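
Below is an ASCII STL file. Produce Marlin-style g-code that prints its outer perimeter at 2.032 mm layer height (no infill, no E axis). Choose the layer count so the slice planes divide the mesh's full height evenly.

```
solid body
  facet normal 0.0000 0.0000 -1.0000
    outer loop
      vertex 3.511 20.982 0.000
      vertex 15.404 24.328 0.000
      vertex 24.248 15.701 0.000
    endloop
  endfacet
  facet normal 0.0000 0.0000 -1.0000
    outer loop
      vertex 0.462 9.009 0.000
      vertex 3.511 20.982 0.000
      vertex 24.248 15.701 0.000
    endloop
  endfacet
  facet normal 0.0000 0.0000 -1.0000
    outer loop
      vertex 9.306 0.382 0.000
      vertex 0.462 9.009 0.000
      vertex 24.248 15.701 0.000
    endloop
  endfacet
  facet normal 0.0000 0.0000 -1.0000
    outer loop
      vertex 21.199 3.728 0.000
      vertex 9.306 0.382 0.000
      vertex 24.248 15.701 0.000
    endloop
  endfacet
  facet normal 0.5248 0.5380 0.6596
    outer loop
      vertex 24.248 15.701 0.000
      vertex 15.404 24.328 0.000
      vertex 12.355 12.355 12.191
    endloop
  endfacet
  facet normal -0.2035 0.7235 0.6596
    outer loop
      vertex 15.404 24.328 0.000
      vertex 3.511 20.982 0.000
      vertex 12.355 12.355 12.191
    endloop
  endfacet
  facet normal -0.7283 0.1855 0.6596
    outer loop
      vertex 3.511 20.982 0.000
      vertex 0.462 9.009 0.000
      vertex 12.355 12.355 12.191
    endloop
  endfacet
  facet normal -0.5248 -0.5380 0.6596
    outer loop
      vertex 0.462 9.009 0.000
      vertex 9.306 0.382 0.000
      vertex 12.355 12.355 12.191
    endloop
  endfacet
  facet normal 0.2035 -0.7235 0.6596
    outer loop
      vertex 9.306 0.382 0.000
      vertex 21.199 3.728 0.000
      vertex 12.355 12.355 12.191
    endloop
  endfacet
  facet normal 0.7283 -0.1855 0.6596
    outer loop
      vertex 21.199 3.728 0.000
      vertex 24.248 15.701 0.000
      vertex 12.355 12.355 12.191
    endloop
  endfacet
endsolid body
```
; perimeter-only toolpath
G21 ; units = mm
G90 ; absolute positioning
G28 ; home
; layer 1
G0 Z2.032
G0 X22.266 Y15.143
G1 X14.896 Y22.332
G1 X4.985 Y19.544
G1 X2.444 Y9.567
G1 X9.814 Y2.378
G1 X19.725 Y5.166
G1 X22.266 Y15.143
; layer 2
G0 Z4.064
G0 X20.284 Y14.586
G1 X14.388 Y20.337
G1 X6.459 Y18.106
G1 X4.426 Y10.124
G1 X10.322 Y4.373
G1 X18.251 Y6.604
G1 X20.284 Y14.586
; layer 3
G0 Z6.096
G0 X18.301 Y14.028
G1 X13.880 Y18.341
G1 X7.933 Y16.669
G1 X6.409 Y10.682
G1 X10.831 Y6.369
G1 X16.777 Y8.042
G1 X18.301 Y14.028
; layer 4
G0 Z8.127
G0 X16.319 Y13.470
G1 X13.371 Y16.346
G1 X9.407 Y15.231
G1 X8.391 Y11.240
G1 X11.339 Y8.364
G1 X15.303 Y9.479
G1 X16.319 Y13.470
; layer 5
G0 Z10.159
G0 X14.337 Y12.913
G1 X12.863 Y14.351
G1 X10.881 Y13.793
G1 X10.373 Y11.797
G1 X11.847 Y10.360
G1 X13.829 Y10.917
G1 X14.337 Y12.913
M2 ; end

The solid is a regular 6-sided pyramid, base circumscribed radius ≈ 12.4 mm, apex at z ≈ 12.2 mm. Slicing at Δz = 2.032 mm — 6 equal slices spanning the solid's height, so layer i sits at z = i·h/6 — gives 5 non-empty perimeters. Each is a 6-segment closed polygon; G0 lifts to the layer z and rapids to the start vertex, then G1 traces the edges. The cross-section shrinks linearly with z (the slice at the apex is degenerate and omitted).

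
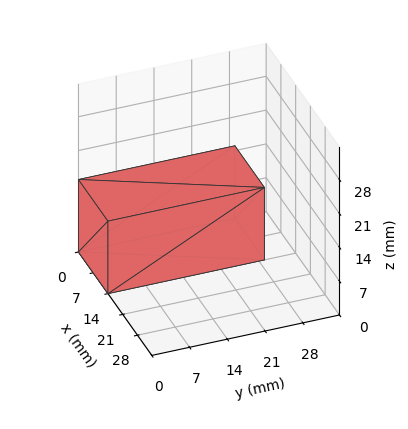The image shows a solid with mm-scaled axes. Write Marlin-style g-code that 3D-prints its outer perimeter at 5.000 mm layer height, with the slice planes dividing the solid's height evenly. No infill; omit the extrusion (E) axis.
Reading the render: the shape is a rectangular box, roughly 14 × 29 mm footprint and 15 mm tall (dimensions read to the nearest mm from the axis ticks). For the g-code, the solid's height is divided into equal slices at the stated Δz and each level perimeter traced with G1 moves after a G0 lift.

; perimeter-only toolpath
G21 ; units = mm
G90 ; absolute positioning
G28 ; home
; layer 1
G0 Z5.000
G0 X0.000 Y0.000
G1 X14.000 Y0.000
G1 X14.000 Y29.000
G1 X0.000 Y29.000
G1 X0.000 Y0.000
; layer 2
G0 Z10.000
G0 X0.000 Y0.000
G1 X14.000 Y0.000
G1 X14.000 Y29.000
G1 X0.000 Y29.000
G1 X0.000 Y0.000
; layer 3
G0 Z15.000
G0 X0.000 Y0.000
G1 X14.000 Y0.000
G1 X14.000 Y29.000
G1 X0.000 Y29.000
G1 X0.000 Y0.000
M2 ; end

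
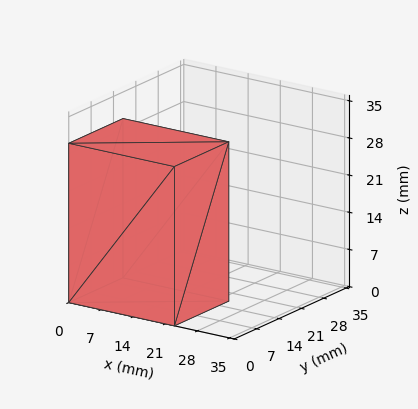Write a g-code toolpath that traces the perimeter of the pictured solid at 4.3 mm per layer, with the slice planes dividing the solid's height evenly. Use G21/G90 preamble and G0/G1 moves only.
Reading the render: the shape is a rectangular box, roughly 23 × 17 mm footprint and 30 mm tall (dimensions read to the nearest mm from the axis ticks). For the g-code, the solid's height is divided into equal slices at the stated Δz and each level perimeter traced with G1 moves after a G0 lift.

; perimeter-only toolpath
G21 ; units = mm
G90 ; absolute positioning
G28 ; home
; layer 1
G0 Z4.3
G0 X0.0 Y0.0
G1 X23.0 Y0.0
G1 X23.0 Y17.0
G1 X0.0 Y17.0
G1 X0.0 Y0.0
; layer 2
G0 Z8.6
G0 X0.0 Y0.0
G1 X23.0 Y0.0
G1 X23.0 Y17.0
G1 X0.0 Y17.0
G1 X0.0 Y0.0
; layer 3
G0 Z12.9
G0 X0.0 Y0.0
G1 X23.0 Y0.0
G1 X23.0 Y17.0
G1 X0.0 Y17.0
G1 X0.0 Y0.0
; layer 4
G0 Z17.1
G0 X0.0 Y0.0
G1 X23.0 Y0.0
G1 X23.0 Y17.0
G1 X0.0 Y17.0
G1 X0.0 Y0.0
; layer 5
G0 Z21.4
G0 X0.0 Y0.0
G1 X23.0 Y0.0
G1 X23.0 Y17.0
G1 X0.0 Y17.0
G1 X0.0 Y0.0
; layer 6
G0 Z25.7
G0 X0.0 Y0.0
G1 X23.0 Y0.0
G1 X23.0 Y17.0
G1 X0.0 Y17.0
G1 X0.0 Y0.0
; layer 7
G0 Z30.0
G0 X0.0 Y0.0
G1 X23.0 Y0.0
G1 X23.0 Y17.0
G1 X0.0 Y17.0
G1 X0.0 Y0.0
M2 ; end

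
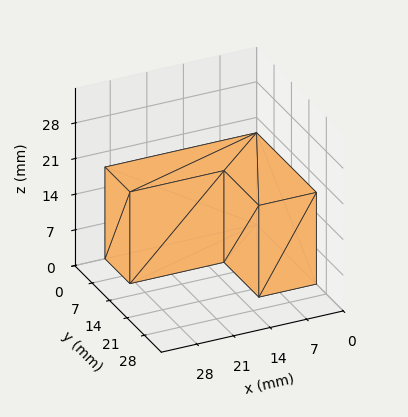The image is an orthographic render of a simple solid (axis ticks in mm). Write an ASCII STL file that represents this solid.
Reading the render: the shape is an L-shaped prism: outer 29 × 24 mm, arm thicknesses ≈ 10 mm (horizontal) and 11 mm (vertical), extruded 18 mm in z (dimensions read to the nearest mm from the axis ticks). For the STL, each face is triangulated and given an outward normal.

solid part
  facet normal 0.0000 0.0000 -1.0000
    outer loop
      vertex 29.000 10.000 0.000
      vertex 29.000 0.000 0.000
      vertex 0.000 0.000 0.000
    endloop
  endfacet
  facet normal 0.0000 0.0000 -1.0000
    outer loop
      vertex 11.000 10.000 0.000
      vertex 29.000 10.000 0.000
      vertex 0.000 0.000 0.000
    endloop
  endfacet
  facet normal 0.0000 0.0000 -1.0000
    outer loop
      vertex 11.000 24.000 0.000
      vertex 11.000 10.000 0.000
      vertex 0.000 0.000 0.000
    endloop
  endfacet
  facet normal 0.0000 0.0000 -1.0000
    outer loop
      vertex 0.000 24.000 0.000
      vertex 11.000 24.000 0.000
      vertex 0.000 0.000 0.000
    endloop
  endfacet
  facet normal 0.0000 0.0000 1.0000
    outer loop
      vertex 0.000 0.000 18.000
      vertex 29.000 0.000 18.000
      vertex 29.000 10.000 18.000
    endloop
  endfacet
  facet normal 0.0000 0.0000 1.0000
    outer loop
      vertex 0.000 0.000 18.000
      vertex 29.000 10.000 18.000
      vertex 11.000 10.000 18.000
    endloop
  endfacet
  facet normal 0.0000 0.0000 1.0000
    outer loop
      vertex 0.000 0.000 18.000
      vertex 11.000 10.000 18.000
      vertex 11.000 24.000 18.000
    endloop
  endfacet
  facet normal 0.0000 0.0000 1.0000
    outer loop
      vertex 0.000 0.000 18.000
      vertex 11.000 24.000 18.000
      vertex 0.000 24.000 18.000
    endloop
  endfacet
  facet normal 0.0000 -1.0000 0.0000
    outer loop
      vertex 0.000 0.000 0.000
      vertex 29.000 0.000 0.000
      vertex 29.000 0.000 18.000
    endloop
  endfacet
  facet normal 0.0000 -1.0000 0.0000
    outer loop
      vertex 0.000 0.000 0.000
      vertex 29.000 0.000 18.000
      vertex 0.000 0.000 18.000
    endloop
  endfacet
  facet normal 1.0000 0.0000 0.0000
    outer loop
      vertex 29.000 0.000 0.000
      vertex 29.000 10.000 0.000
      vertex 29.000 10.000 18.000
    endloop
  endfacet
  facet normal 1.0000 0.0000 0.0000
    outer loop
      vertex 29.000 0.000 0.000
      vertex 29.000 10.000 18.000
      vertex 29.000 0.000 18.000
    endloop
  endfacet
  facet normal 0.0000 1.0000 0.0000
    outer loop
      vertex 29.000 10.000 0.000
      vertex 11.000 10.000 0.000
      vertex 11.000 10.000 18.000
    endloop
  endfacet
  facet normal 0.0000 1.0000 0.0000
    outer loop
      vertex 29.000 10.000 0.000
      vertex 11.000 10.000 18.000
      vertex 29.000 10.000 18.000
    endloop
  endfacet
  facet normal 1.0000 0.0000 0.0000
    outer loop
      vertex 11.000 10.000 0.000
      vertex 11.000 24.000 0.000
      vertex 11.000 24.000 18.000
    endloop
  endfacet
  facet normal 1.0000 0.0000 0.0000
    outer loop
      vertex 11.000 10.000 0.000
      vertex 11.000 24.000 18.000
      vertex 11.000 10.000 18.000
    endloop
  endfacet
  facet normal 0.0000 1.0000 0.0000
    outer loop
      vertex 11.000 24.000 0.000
      vertex 0.000 24.000 0.000
      vertex 0.000 24.000 18.000
    endloop
  endfacet
  facet normal 0.0000 1.0000 0.0000
    outer loop
      vertex 11.000 24.000 0.000
      vertex 0.000 24.000 18.000
      vertex 11.000 24.000 18.000
    endloop
  endfacet
  facet normal -1.0000 0.0000 0.0000
    outer loop
      vertex 0.000 24.000 0.000
      vertex 0.000 0.000 0.000
      vertex 0.000 0.000 18.000
    endloop
  endfacet
  facet normal -1.0000 0.0000 0.0000
    outer loop
      vertex 0.000 24.000 0.000
      vertex 0.000 0.000 18.000
      vertex 0.000 24.000 18.000
    endloop
  endfacet
endsolid part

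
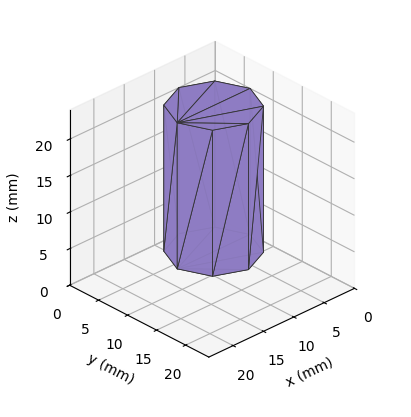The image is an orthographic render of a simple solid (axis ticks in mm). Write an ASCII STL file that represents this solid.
Reading the render: the shape is a regular 8-sided prism (a cylinder approximated with 8 flat sides), circumscribed radius ≈ 6 mm, height ≈ 20 mm (dimensions read to the nearest mm from the axis ticks). For the STL, each face is triangulated and given an outward normal.

solid part
  facet normal 0.0000 0.0000 -1.0000
    outer loop
      vertex 6.0 12.0 0.0
      vertex 10.2 10.2 0.0
      vertex 12.0 6.0 0.0
    endloop
  endfacet
  facet normal 0.0000 0.0000 -1.0000
    outer loop
      vertex 1.8 10.2 0.0
      vertex 6.0 12.0 0.0
      vertex 12.0 6.0 0.0
    endloop
  endfacet
  facet normal 0.0000 0.0000 -1.0000
    outer loop
      vertex 0.0 6.0 0.0
      vertex 1.8 10.2 0.0
      vertex 12.0 6.0 0.0
    endloop
  endfacet
  facet normal 0.0000 0.0000 -1.0000
    outer loop
      vertex 1.8 1.8 0.0
      vertex 0.0 6.0 0.0
      vertex 12.0 6.0 0.0
    endloop
  endfacet
  facet normal 0.0000 0.0000 -1.0000
    outer loop
      vertex 6.0 0.0 0.0
      vertex 1.8 1.8 0.0
      vertex 12.0 6.0 0.0
    endloop
  endfacet
  facet normal 0.0000 0.0000 -1.0000
    outer loop
      vertex 10.2 1.8 0.0
      vertex 6.0 0.0 0.0
      vertex 12.0 6.0 0.0
    endloop
  endfacet
  facet normal 0.0000 0.0000 1.0000
    outer loop
      vertex 12.0 6.0 20.0
      vertex 10.2 10.2 20.0
      vertex 6.0 12.0 20.0
    endloop
  endfacet
  facet normal 0.0000 0.0000 1.0000
    outer loop
      vertex 12.0 6.0 20.0
      vertex 6.0 12.0 20.0
      vertex 1.8 10.2 20.0
    endloop
  endfacet
  facet normal 0.0000 0.0000 1.0000
    outer loop
      vertex 12.0 6.0 20.0
      vertex 1.8 10.2 20.0
      vertex 0.0 6.0 20.0
    endloop
  endfacet
  facet normal 0.0000 0.0000 1.0000
    outer loop
      vertex 12.0 6.0 20.0
      vertex 0.0 6.0 20.0
      vertex 1.8 1.8 20.0
    endloop
  endfacet
  facet normal 0.0000 0.0000 1.0000
    outer loop
      vertex 12.0 6.0 20.0
      vertex 1.8 1.8 20.0
      vertex 6.0 0.0 20.0
    endloop
  endfacet
  facet normal 0.0000 0.0000 1.0000
    outer loop
      vertex 12.0 6.0 20.0
      vertex 6.0 0.0 20.0
      vertex 10.2 1.8 20.0
    endloop
  endfacet
  facet normal 0.9191 0.3939 0.0000
    outer loop
      vertex 12.0 6.0 0.0
      vertex 10.2 10.2 0.0
      vertex 10.2 10.2 20.0
    endloop
  endfacet
  facet normal 0.9191 0.3939 0.0000
    outer loop
      vertex 12.0 6.0 0.0
      vertex 10.2 10.2 20.0
      vertex 12.0 6.0 20.0
    endloop
  endfacet
  facet normal 0.3939 0.9191 0.0000
    outer loop
      vertex 10.2 10.2 0.0
      vertex 6.0 12.0 0.0
      vertex 6.0 12.0 20.0
    endloop
  endfacet
  facet normal 0.3939 0.9191 0.0000
    outer loop
      vertex 10.2 10.2 0.0
      vertex 6.0 12.0 20.0
      vertex 10.2 10.2 20.0
    endloop
  endfacet
  facet normal -0.3939 0.9191 0.0000
    outer loop
      vertex 6.0 12.0 0.0
      vertex 1.8 10.2 0.0
      vertex 1.8 10.2 20.0
    endloop
  endfacet
  facet normal -0.3939 0.9191 0.0000
    outer loop
      vertex 6.0 12.0 0.0
      vertex 1.8 10.2 20.0
      vertex 6.0 12.0 20.0
    endloop
  endfacet
  facet normal -0.9191 0.3939 0.0000
    outer loop
      vertex 1.8 10.2 0.0
      vertex 0.0 6.0 0.0
      vertex 0.0 6.0 20.0
    endloop
  endfacet
  facet normal -0.9191 0.3939 0.0000
    outer loop
      vertex 1.8 10.2 0.0
      vertex 0.0 6.0 20.0
      vertex 1.8 10.2 20.0
    endloop
  endfacet
  facet normal -0.9191 -0.3939 0.0000
    outer loop
      vertex 0.0 6.0 0.0
      vertex 1.8 1.8 0.0
      vertex 1.8 1.8 20.0
    endloop
  endfacet
  facet normal -0.9191 -0.3939 0.0000
    outer loop
      vertex 0.0 6.0 0.0
      vertex 1.8 1.8 20.0
      vertex 0.0 6.0 20.0
    endloop
  endfacet
  facet normal -0.3939 -0.9191 0.0000
    outer loop
      vertex 1.8 1.8 0.0
      vertex 6.0 0.0 0.0
      vertex 6.0 0.0 20.0
    endloop
  endfacet
  facet normal -0.3939 -0.9191 0.0000
    outer loop
      vertex 1.8 1.8 0.0
      vertex 6.0 0.0 20.0
      vertex 1.8 1.8 20.0
    endloop
  endfacet
  facet normal 0.3939 -0.9191 0.0000
    outer loop
      vertex 6.0 0.0 0.0
      vertex 10.2 1.8 0.0
      vertex 10.2 1.8 20.0
    endloop
  endfacet
  facet normal 0.3939 -0.9191 0.0000
    outer loop
      vertex 6.0 0.0 0.0
      vertex 10.2 1.8 20.0
      vertex 6.0 0.0 20.0
    endloop
  endfacet
  facet normal 0.9191 -0.3939 0.0000
    outer loop
      vertex 10.2 1.8 0.0
      vertex 12.0 6.0 0.0
      vertex 12.0 6.0 20.0
    endloop
  endfacet
  facet normal 0.9191 -0.3939 0.0000
    outer loop
      vertex 10.2 1.8 0.0
      vertex 12.0 6.0 20.0
      vertex 10.2 1.8 20.0
    endloop
  endfacet
endsolid part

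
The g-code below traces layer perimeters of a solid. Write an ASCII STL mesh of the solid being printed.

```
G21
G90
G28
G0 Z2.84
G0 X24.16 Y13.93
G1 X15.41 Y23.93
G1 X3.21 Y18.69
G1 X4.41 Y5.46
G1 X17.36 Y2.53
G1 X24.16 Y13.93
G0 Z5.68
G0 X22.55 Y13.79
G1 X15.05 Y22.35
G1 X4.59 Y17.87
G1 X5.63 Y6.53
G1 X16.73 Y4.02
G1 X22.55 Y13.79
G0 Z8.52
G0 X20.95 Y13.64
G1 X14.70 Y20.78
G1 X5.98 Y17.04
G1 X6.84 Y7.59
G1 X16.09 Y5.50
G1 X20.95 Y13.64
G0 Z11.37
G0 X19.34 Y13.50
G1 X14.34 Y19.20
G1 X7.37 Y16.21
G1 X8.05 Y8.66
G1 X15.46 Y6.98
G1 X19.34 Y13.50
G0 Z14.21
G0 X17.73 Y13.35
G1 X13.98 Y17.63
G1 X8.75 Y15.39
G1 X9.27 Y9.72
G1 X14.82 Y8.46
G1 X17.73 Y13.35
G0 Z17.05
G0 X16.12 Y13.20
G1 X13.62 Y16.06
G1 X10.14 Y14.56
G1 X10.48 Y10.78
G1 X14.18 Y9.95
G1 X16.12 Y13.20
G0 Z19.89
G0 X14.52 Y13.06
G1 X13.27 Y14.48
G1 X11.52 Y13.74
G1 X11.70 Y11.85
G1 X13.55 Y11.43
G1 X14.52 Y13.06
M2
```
solid part
  facet normal 0.0000 0.0000 -1.0000
    outer loop
      vertex 1.82 19.52 0.00
      vertex 15.77 25.50 0.00
      vertex 25.77 14.08 0.00
    endloop
  endfacet
  facet normal 0.0000 0.0000 -1.0000
    outer loop
      vertex 3.20 4.40 0.00
      vertex 1.82 19.52 0.00
      vertex 25.77 14.08 0.00
    endloop
  endfacet
  facet normal 0.0000 0.0000 -1.0000
    outer loop
      vertex 18.00 1.05 0.00
      vertex 3.20 4.40 0.00
      vertex 25.77 14.08 0.00
    endloop
  endfacet
  facet normal 0.6836 0.5986 0.4176
    outer loop
      vertex 25.77 14.08 0.00
      vertex 15.77 25.50 0.00
      vertex 12.91 12.91 22.73
    endloop
  endfacet
  facet normal -0.3580 0.8352 0.4175
    outer loop
      vertex 15.77 25.50 0.00
      vertex 1.82 19.52 0.00
      vertex 12.91 12.91 22.73
    endloop
  endfacet
  facet normal -0.9049 -0.0826 0.4175
    outer loop
      vertex 1.82 19.52 0.00
      vertex 3.20 4.40 0.00
      vertex 12.91 12.91 22.73
    endloop
  endfacet
  facet normal -0.2006 -0.8863 0.4175
    outer loop
      vertex 3.20 4.40 0.00
      vertex 18.00 1.05 0.00
      vertex 12.91 12.91 22.73
    endloop
  endfacet
  facet normal 0.7804 -0.4654 0.4176
    outer loop
      vertex 18.00 1.05 0.00
      vertex 25.77 14.08 0.00
      vertex 12.91 12.91 22.73
    endloop
  endfacet
endsolid part

The G0 Z moves step by Δz≈2.84 mm. The G1 loops shrink linearly with z, so the solid tapers from its base footprint up to z≈22.7. Closing with a flat bottom cap and the tapered top and triangulating gives 8 facets — a regular 5-sided pyramid, base circumscribed radius ≈ 12.9 mm, apex at z ≈ 22.7 mm.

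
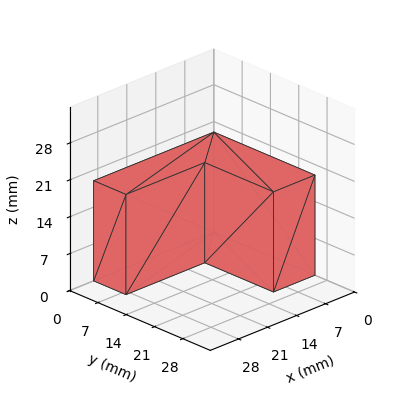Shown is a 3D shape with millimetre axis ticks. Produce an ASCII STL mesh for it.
Reading the render: the shape is an L-shaped prism: outer 29 × 25 mm, arm thicknesses ≈ 8 mm (horizontal) and 10 mm (vertical), extruded 19 mm in z (dimensions read to the nearest mm from the axis ticks). For the STL, each face is triangulated and given an outward normal.

solid part
  facet normal 0.0000 0.0000 -1.0000
    outer loop
      vertex 29.0 8.0 0.0
      vertex 29.0 0.0 0.0
      vertex 0.0 0.0 0.0
    endloop
  endfacet
  facet normal 0.0000 0.0000 -1.0000
    outer loop
      vertex 10.0 8.0 0.0
      vertex 29.0 8.0 0.0
      vertex 0.0 0.0 0.0
    endloop
  endfacet
  facet normal 0.0000 0.0000 -1.0000
    outer loop
      vertex 10.0 25.0 0.0
      vertex 10.0 8.0 0.0
      vertex 0.0 0.0 0.0
    endloop
  endfacet
  facet normal 0.0000 0.0000 -1.0000
    outer loop
      vertex 0.0 25.0 0.0
      vertex 10.0 25.0 0.0
      vertex 0.0 0.0 0.0
    endloop
  endfacet
  facet normal 0.0000 0.0000 1.0000
    outer loop
      vertex 0.0 0.0 19.0
      vertex 29.0 0.0 19.0
      vertex 29.0 8.0 19.0
    endloop
  endfacet
  facet normal 0.0000 0.0000 1.0000
    outer loop
      vertex 0.0 0.0 19.0
      vertex 29.0 8.0 19.0
      vertex 10.0 8.0 19.0
    endloop
  endfacet
  facet normal 0.0000 0.0000 1.0000
    outer loop
      vertex 0.0 0.0 19.0
      vertex 10.0 8.0 19.0
      vertex 10.0 25.0 19.0
    endloop
  endfacet
  facet normal 0.0000 0.0000 1.0000
    outer loop
      vertex 0.0 0.0 19.0
      vertex 10.0 25.0 19.0
      vertex 0.0 25.0 19.0
    endloop
  endfacet
  facet normal 0.0000 -1.0000 0.0000
    outer loop
      vertex 0.0 0.0 0.0
      vertex 29.0 0.0 0.0
      vertex 29.0 0.0 19.0
    endloop
  endfacet
  facet normal 0.0000 -1.0000 0.0000
    outer loop
      vertex 0.0 0.0 0.0
      vertex 29.0 0.0 19.0
      vertex 0.0 0.0 19.0
    endloop
  endfacet
  facet normal 1.0000 0.0000 0.0000
    outer loop
      vertex 29.0 0.0 0.0
      vertex 29.0 8.0 0.0
      vertex 29.0 8.0 19.0
    endloop
  endfacet
  facet normal 1.0000 0.0000 0.0000
    outer loop
      vertex 29.0 0.0 0.0
      vertex 29.0 8.0 19.0
      vertex 29.0 0.0 19.0
    endloop
  endfacet
  facet normal 0.0000 1.0000 0.0000
    outer loop
      vertex 29.0 8.0 0.0
      vertex 10.0 8.0 0.0
      vertex 10.0 8.0 19.0
    endloop
  endfacet
  facet normal 0.0000 1.0000 0.0000
    outer loop
      vertex 29.0 8.0 0.0
      vertex 10.0 8.0 19.0
      vertex 29.0 8.0 19.0
    endloop
  endfacet
  facet normal 1.0000 0.0000 0.0000
    outer loop
      vertex 10.0 8.0 0.0
      vertex 10.0 25.0 0.0
      vertex 10.0 25.0 19.0
    endloop
  endfacet
  facet normal 1.0000 0.0000 0.0000
    outer loop
      vertex 10.0 8.0 0.0
      vertex 10.0 25.0 19.0
      vertex 10.0 8.0 19.0
    endloop
  endfacet
  facet normal 0.0000 1.0000 0.0000
    outer loop
      vertex 10.0 25.0 0.0
      vertex 0.0 25.0 0.0
      vertex 0.0 25.0 19.0
    endloop
  endfacet
  facet normal 0.0000 1.0000 0.0000
    outer loop
      vertex 10.0 25.0 0.0
      vertex 0.0 25.0 19.0
      vertex 10.0 25.0 19.0
    endloop
  endfacet
  facet normal -1.0000 0.0000 0.0000
    outer loop
      vertex 0.0 25.0 0.0
      vertex 0.0 0.0 0.0
      vertex 0.0 0.0 19.0
    endloop
  endfacet
  facet normal -1.0000 0.0000 0.0000
    outer loop
      vertex 0.0 25.0 0.0
      vertex 0.0 0.0 19.0
      vertex 0.0 25.0 19.0
    endloop
  endfacet
endsolid part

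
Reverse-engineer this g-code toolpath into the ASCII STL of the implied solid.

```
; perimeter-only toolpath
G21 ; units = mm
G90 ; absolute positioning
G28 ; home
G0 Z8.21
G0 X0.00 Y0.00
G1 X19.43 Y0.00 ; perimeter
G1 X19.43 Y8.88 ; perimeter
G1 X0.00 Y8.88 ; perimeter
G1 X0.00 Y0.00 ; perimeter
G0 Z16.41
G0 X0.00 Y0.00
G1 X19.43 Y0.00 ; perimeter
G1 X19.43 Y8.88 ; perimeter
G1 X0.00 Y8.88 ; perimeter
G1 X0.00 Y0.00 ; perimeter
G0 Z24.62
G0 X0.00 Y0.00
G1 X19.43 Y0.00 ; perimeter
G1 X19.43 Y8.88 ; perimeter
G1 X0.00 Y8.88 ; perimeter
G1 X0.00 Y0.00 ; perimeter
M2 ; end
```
solid part
  facet normal 0.0000 0.0000 -1.0000
    outer loop
      vertex 19.43 8.88 0.00
      vertex 19.43 0.00 0.00
      vertex 0.00 0.00 0.00
    endloop
  endfacet
  facet normal 0.0000 0.0000 -1.0000
    outer loop
      vertex 0.00 8.88 0.00
      vertex 19.43 8.88 0.00
      vertex 0.00 0.00 0.00
    endloop
  endfacet
  facet normal 0.0000 0.0000 1.0000
    outer loop
      vertex 0.00 0.00 24.62
      vertex 19.43 0.00 24.62
      vertex 19.43 8.88 24.62
    endloop
  endfacet
  facet normal 0.0000 0.0000 1.0000
    outer loop
      vertex 0.00 0.00 24.62
      vertex 19.43 8.88 24.62
      vertex 0.00 8.88 24.62
    endloop
  endfacet
  facet normal 0.0000 -1.0000 0.0000
    outer loop
      vertex 0.00 0.00 0.00
      vertex 19.43 0.00 0.00
      vertex 19.43 0.00 24.62
    endloop
  endfacet
  facet normal 0.0000 -1.0000 0.0000
    outer loop
      vertex 0.00 0.00 0.00
      vertex 19.43 0.00 24.62
      vertex 0.00 0.00 24.62
    endloop
  endfacet
  facet normal 0.0000 1.0000 0.0000
    outer loop
      vertex 19.43 8.88 24.62
      vertex 19.43 8.88 0.00
      vertex 0.00 8.88 0.00
    endloop
  endfacet
  facet normal 0.0000 1.0000 0.0000
    outer loop
      vertex 0.00 8.88 24.62
      vertex 19.43 8.88 24.62
      vertex 0.00 8.88 0.00
    endloop
  endfacet
  facet normal -1.0000 0.0000 0.0000
    outer loop
      vertex 0.00 8.88 24.62
      vertex 0.00 8.88 0.00
      vertex 0.00 0.00 0.00
    endloop
  endfacet
  facet normal -1.0000 0.0000 0.0000
    outer loop
      vertex 0.00 0.00 24.62
      vertex 0.00 8.88 24.62
      vertex 0.00 0.00 0.00
    endloop
  endfacet
  facet normal 1.0000 0.0000 0.0000
    outer loop
      vertex 19.43 0.00 0.00
      vertex 19.43 8.88 0.00
      vertex 19.43 8.88 24.62
    endloop
  endfacet
  facet normal 1.0000 0.0000 0.0000
    outer loop
      vertex 19.43 0.00 0.00
      vertex 19.43 8.88 24.62
      vertex 19.43 0.00 24.62
    endloop
  endfacet
endsolid part

The G0 Z moves step by Δz≈8.21 mm. Every layer's G1 loop is the same polygon, so the solid is a straight extrusion of it from z=0 to z≈24.6. Closing with flat bottom and top caps and triangulating gives 12 facets — a rectangular box, roughly 19.4 × 8.88 mm footprint and 24.6 mm tall.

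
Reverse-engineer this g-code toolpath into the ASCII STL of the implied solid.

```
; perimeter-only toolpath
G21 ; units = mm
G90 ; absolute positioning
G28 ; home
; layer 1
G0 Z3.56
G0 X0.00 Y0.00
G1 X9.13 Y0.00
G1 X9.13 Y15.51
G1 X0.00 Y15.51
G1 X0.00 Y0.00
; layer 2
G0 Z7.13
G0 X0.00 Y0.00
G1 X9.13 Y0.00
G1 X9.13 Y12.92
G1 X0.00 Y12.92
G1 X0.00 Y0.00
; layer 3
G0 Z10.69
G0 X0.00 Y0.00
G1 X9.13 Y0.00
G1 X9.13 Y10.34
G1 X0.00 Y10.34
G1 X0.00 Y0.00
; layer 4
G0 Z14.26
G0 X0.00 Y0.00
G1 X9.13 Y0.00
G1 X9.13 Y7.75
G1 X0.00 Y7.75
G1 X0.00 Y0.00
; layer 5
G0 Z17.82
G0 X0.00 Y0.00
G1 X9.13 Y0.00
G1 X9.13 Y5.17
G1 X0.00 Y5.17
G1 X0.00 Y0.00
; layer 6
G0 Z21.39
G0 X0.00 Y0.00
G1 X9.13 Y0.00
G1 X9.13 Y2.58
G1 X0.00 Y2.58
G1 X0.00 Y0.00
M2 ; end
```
solid part
  facet normal 0.0000 0.0000 -1.0000
    outer loop
      vertex 9.13 18.09 0.00
      vertex 9.13 0.00 0.00
      vertex 0.00 0.00 0.00
    endloop
  endfacet
  facet normal 0.0000 0.0000 -1.0000
    outer loop
      vertex 0.00 18.09 0.00
      vertex 9.13 18.09 0.00
      vertex 0.00 0.00 0.00
    endloop
  endfacet
  facet normal 0.0000 -1.0000 0.0000
    outer loop
      vertex 0.00 0.00 0.00
      vertex 9.13 0.00 0.00
      vertex 9.13 0.00 24.95
    endloop
  endfacet
  facet normal 0.0000 -1.0000 0.0000
    outer loop
      vertex 0.00 0.00 0.00
      vertex 9.13 0.00 24.95
      vertex 0.00 0.00 24.95
    endloop
  endfacet
  facet normal 0.0000 0.8096 0.5870
    outer loop
      vertex 0.00 0.00 24.95
      vertex 9.13 0.00 24.95
      vertex 9.13 18.09 0.00
    endloop
  endfacet
  facet normal 0.0000 0.8096 0.5870
    outer loop
      vertex 0.00 0.00 24.95
      vertex 9.13 18.09 0.00
      vertex 0.00 18.09 0.00
    endloop
  endfacet
  facet normal -1.0000 0.0000 0.0000
    outer loop
      vertex 0.00 0.00 24.95
      vertex 0.00 18.09 0.00
      vertex 0.00 0.00 0.00
    endloop
  endfacet
  facet normal 1.0000 0.0000 0.0000
    outer loop
      vertex 9.13 0.00 0.00
      vertex 9.13 18.09 0.00
      vertex 9.13 0.00 24.95
    endloop
  endfacet
endsolid part

The G0 Z moves step by Δz≈3.56 mm. The G1 loops shrink linearly with z, so the solid tapers from its base footprint up to z≈24.9. Closing with a flat bottom cap and the tapered top and triangulating gives 8 facets — a wedge (ramp): 9.13 × 18.1 mm base, rising to 24.9 mm along the y=0 edge and sloping linearly to z=0 at y=18.1.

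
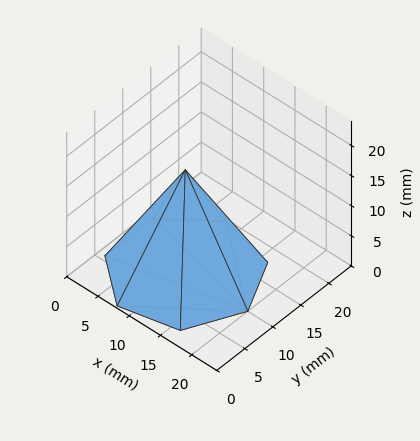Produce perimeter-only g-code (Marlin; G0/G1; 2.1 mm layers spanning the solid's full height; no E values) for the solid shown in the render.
Reading the render: the shape is a regular 7-sided pyramid, base circumscribed radius ≈ 10 mm, apex at z ≈ 17 mm (dimensions read to the nearest mm from the axis ticks). For the g-code, the solid's height is divided into equal slices at the stated Δz and each level perimeter traced with G1 moves after a G0 lift.

; perimeter-only toolpath
G21 ; units = mm
G90 ; absolute positioning
G28 ; home
; layer 1
G0 Z2.1
G0 X18.8 Y10.0
G1 X15.4 Y16.8
G1 X8.1 Y18.5
G1 X2.1 Y13.8
G1 X2.1 Y6.2
G1 X8.1 Y1.5
G1 X15.4 Y3.2
G1 X18.8 Y10.0
; layer 2
G0 Z4.2
G0 X17.5 Y10.0
G1 X14.6 Y15.9
G1 X8.3 Y17.3
G1 X3.2 Y13.2
G1 X3.2 Y6.8
G1 X8.3 Y2.7
G1 X14.6 Y4.2
G1 X17.5 Y10.0
; layer 3
G0 Z6.4
G0 X16.2 Y10.0
G1 X13.9 Y14.9
G1 X8.6 Y16.1
G1 X4.4 Y12.7
G1 X4.4 Y7.3
G1 X8.6 Y3.9
G1 X13.9 Y5.1
G1 X16.2 Y10.0
; layer 4
G0 Z8.5
G0 X15.0 Y10.0
G1 X13.1 Y13.9
G1 X8.9 Y14.8
G1 X5.5 Y12.2
G1 X5.5 Y7.8
G1 X8.9 Y5.2
G1 X13.1 Y6.1
G1 X15.0 Y10.0
; layer 5
G0 Z10.6
G0 X13.8 Y10.0
G1 X12.3 Y12.9
G1 X9.2 Y13.6
G1 X6.6 Y11.6
G1 X6.6 Y8.4
G1 X9.2 Y6.4
G1 X12.3 Y7.1
G1 X13.8 Y10.0
; layer 6
G0 Z12.8
G0 X12.5 Y10.0
G1 X11.6 Y11.9
G1 X9.4 Y12.4
G1 X7.8 Y11.1
G1 X7.8 Y8.9
G1 X9.4 Y7.6
G1 X11.6 Y8.1
G1 X12.5 Y10.0
; layer 7
G0 Z14.9
G0 X11.2 Y10.0
G1 X10.8 Y11.0
G1 X9.7 Y11.2
G1 X8.9 Y10.5
G1 X8.9 Y9.5
G1 X9.7 Y8.8
G1 X10.8 Y9.0
G1 X11.2 Y10.0
M2 ; end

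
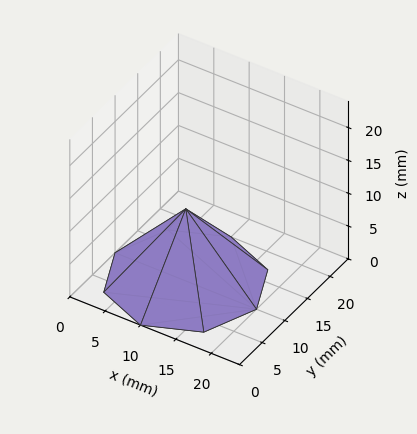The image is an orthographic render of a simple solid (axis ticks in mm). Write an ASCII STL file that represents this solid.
Reading the render: the shape is a regular 8-sided pyramid, base circumscribed radius ≈ 10 mm, apex at z ≈ 11 mm (dimensions read to the nearest mm from the axis ticks). For the STL, each face is triangulated and given an outward normal.

solid part
  facet normal 0.0000 0.0000 -1.0000
    outer loop
      vertex 10.000 20.000 0.000
      vertex 17.071 17.071 0.000
      vertex 20.000 10.000 0.000
    endloop
  endfacet
  facet normal 0.0000 0.0000 -1.0000
    outer loop
      vertex 2.929 17.071 0.000
      vertex 10.000 20.000 0.000
      vertex 20.000 10.000 0.000
    endloop
  endfacet
  facet normal 0.0000 0.0000 -1.0000
    outer loop
      vertex 0.000 10.000 0.000
      vertex 2.929 17.071 0.000
      vertex 20.000 10.000 0.000
    endloop
  endfacet
  facet normal 0.0000 0.0000 -1.0000
    outer loop
      vertex 2.929 2.929 0.000
      vertex 0.000 10.000 0.000
      vertex 20.000 10.000 0.000
    endloop
  endfacet
  facet normal 0.0000 0.0000 -1.0000
    outer loop
      vertex 10.000 0.000 0.000
      vertex 2.929 2.929 0.000
      vertex 20.000 10.000 0.000
    endloop
  endfacet
  facet normal 0.0000 0.0000 -1.0000
    outer loop
      vertex 17.071 2.929 0.000
      vertex 10.000 0.000 0.000
      vertex 20.000 10.000 0.000
    endloop
  endfacet
  facet normal 0.7075 0.2930 0.6431
    outer loop
      vertex 20.000 10.000 0.000
      vertex 17.071 17.071 0.000
      vertex 10.000 10.000 11.000
    endloop
  endfacet
  facet normal 0.2930 0.7075 0.6431
    outer loop
      vertex 17.071 17.071 0.000
      vertex 10.000 20.000 0.000
      vertex 10.000 10.000 11.000
    endloop
  endfacet
  facet normal -0.2930 0.7075 0.6431
    outer loop
      vertex 10.000 20.000 0.000
      vertex 2.929 17.071 0.000
      vertex 10.000 10.000 11.000
    endloop
  endfacet
  facet normal -0.7075 0.2930 0.6431
    outer loop
      vertex 2.929 17.071 0.000
      vertex 0.000 10.000 0.000
      vertex 10.000 10.000 11.000
    endloop
  endfacet
  facet normal -0.7075 -0.2930 0.6431
    outer loop
      vertex 0.000 10.000 0.000
      vertex 2.929 2.929 0.000
      vertex 10.000 10.000 11.000
    endloop
  endfacet
  facet normal -0.2930 -0.7075 0.6431
    outer loop
      vertex 2.929 2.929 0.000
      vertex 10.000 0.000 0.000
      vertex 10.000 10.000 11.000
    endloop
  endfacet
  facet normal 0.2930 -0.7075 0.6431
    outer loop
      vertex 10.000 0.000 0.000
      vertex 17.071 2.929 0.000
      vertex 10.000 10.000 11.000
    endloop
  endfacet
  facet normal 0.7075 -0.2930 0.6431
    outer loop
      vertex 17.071 2.929 0.000
      vertex 20.000 10.000 0.000
      vertex 10.000 10.000 11.000
    endloop
  endfacet
endsolid part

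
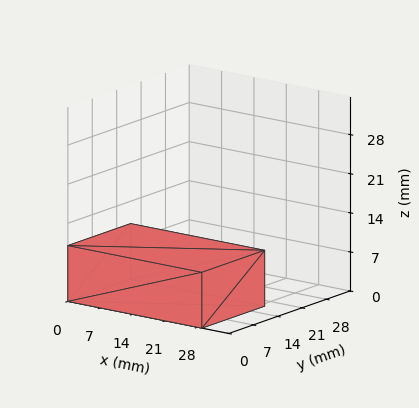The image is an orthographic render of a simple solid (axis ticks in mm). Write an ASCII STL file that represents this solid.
Reading the render: the shape is a rectangular box, roughly 29 × 18 mm footprint and 10 mm tall (dimensions read to the nearest mm from the axis ticks). For the STL, each face is triangulated and given an outward normal.

solid part
  facet normal 0.0000 0.0000 -1.0000
    outer loop
      vertex 29.0 18.0 0.0
      vertex 29.0 0.0 0.0
      vertex 0.0 0.0 0.0
    endloop
  endfacet
  facet normal 0.0000 0.0000 -1.0000
    outer loop
      vertex 0.0 18.0 0.0
      vertex 29.0 18.0 0.0
      vertex 0.0 0.0 0.0
    endloop
  endfacet
  facet normal 0.0000 0.0000 1.0000
    outer loop
      vertex 0.0 0.0 10.0
      vertex 29.0 0.0 10.0
      vertex 29.0 18.0 10.0
    endloop
  endfacet
  facet normal 0.0000 0.0000 1.0000
    outer loop
      vertex 0.0 0.0 10.0
      vertex 29.0 18.0 10.0
      vertex 0.0 18.0 10.0
    endloop
  endfacet
  facet normal 0.0000 -1.0000 0.0000
    outer loop
      vertex 0.0 0.0 0.0
      vertex 29.0 0.0 0.0
      vertex 29.0 0.0 10.0
    endloop
  endfacet
  facet normal 0.0000 -1.0000 0.0000
    outer loop
      vertex 0.0 0.0 0.0
      vertex 29.0 0.0 10.0
      vertex 0.0 0.0 10.0
    endloop
  endfacet
  facet normal 0.0000 1.0000 0.0000
    outer loop
      vertex 29.0 18.0 10.0
      vertex 29.0 18.0 0.0
      vertex 0.0 18.0 0.0
    endloop
  endfacet
  facet normal 0.0000 1.0000 0.0000
    outer loop
      vertex 0.0 18.0 10.0
      vertex 29.0 18.0 10.0
      vertex 0.0 18.0 0.0
    endloop
  endfacet
  facet normal -1.0000 0.0000 0.0000
    outer loop
      vertex 0.0 18.0 10.0
      vertex 0.0 18.0 0.0
      vertex 0.0 0.0 0.0
    endloop
  endfacet
  facet normal -1.0000 0.0000 0.0000
    outer loop
      vertex 0.0 0.0 10.0
      vertex 0.0 18.0 10.0
      vertex 0.0 0.0 0.0
    endloop
  endfacet
  facet normal 1.0000 0.0000 0.0000
    outer loop
      vertex 29.0 0.0 0.0
      vertex 29.0 18.0 0.0
      vertex 29.0 18.0 10.0
    endloop
  endfacet
  facet normal 1.0000 0.0000 0.0000
    outer loop
      vertex 29.0 0.0 0.0
      vertex 29.0 18.0 10.0
      vertex 29.0 0.0 10.0
    endloop
  endfacet
endsolid part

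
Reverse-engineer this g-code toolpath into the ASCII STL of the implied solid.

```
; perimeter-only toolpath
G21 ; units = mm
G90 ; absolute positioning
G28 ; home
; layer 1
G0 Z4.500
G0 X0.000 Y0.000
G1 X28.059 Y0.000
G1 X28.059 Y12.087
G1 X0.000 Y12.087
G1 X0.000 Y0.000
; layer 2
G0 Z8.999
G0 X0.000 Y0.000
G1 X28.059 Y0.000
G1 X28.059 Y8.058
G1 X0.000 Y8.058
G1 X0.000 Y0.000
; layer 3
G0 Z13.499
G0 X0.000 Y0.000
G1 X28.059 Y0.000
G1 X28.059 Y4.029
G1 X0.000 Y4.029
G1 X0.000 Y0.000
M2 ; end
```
solid part
  facet normal 0.0000 0.0000 -1.0000
    outer loop
      vertex 28.059 16.116 0.000
      vertex 28.059 0.000 0.000
      vertex 0.000 0.000 0.000
    endloop
  endfacet
  facet normal 0.0000 0.0000 -1.0000
    outer loop
      vertex 0.000 16.116 0.000
      vertex 28.059 16.116 0.000
      vertex 0.000 0.000 0.000
    endloop
  endfacet
  facet normal 0.0000 -1.0000 0.0000
    outer loop
      vertex 0.000 0.000 0.000
      vertex 28.059 0.000 0.000
      vertex 28.059 0.000 17.999
    endloop
  endfacet
  facet normal 0.0000 -1.0000 0.0000
    outer loop
      vertex 0.000 0.000 0.000
      vertex 28.059 0.000 17.999
      vertex 0.000 0.000 17.999
    endloop
  endfacet
  facet normal 0.0000 0.7450 0.6671
    outer loop
      vertex 0.000 0.000 17.999
      vertex 28.059 0.000 17.999
      vertex 28.059 16.116 0.000
    endloop
  endfacet
  facet normal 0.0000 0.7450 0.6671
    outer loop
      vertex 0.000 0.000 17.999
      vertex 28.059 16.116 0.000
      vertex 0.000 16.116 0.000
    endloop
  endfacet
  facet normal -1.0000 0.0000 0.0000
    outer loop
      vertex 0.000 0.000 17.999
      vertex 0.000 16.116 0.000
      vertex 0.000 0.000 0.000
    endloop
  endfacet
  facet normal 1.0000 0.0000 0.0000
    outer loop
      vertex 28.059 0.000 0.000
      vertex 28.059 16.116 0.000
      vertex 28.059 0.000 17.999
    endloop
  endfacet
endsolid part

The G0 Z moves step by Δz≈4.500 mm. The G1 loops shrink linearly with z, so the solid tapers from its base footprint up to z≈18. Closing with a flat bottom cap and the tapered top and triangulating gives 8 facets — a wedge (ramp): 28.1 × 16.1 mm base, rising to 18 mm along the y=0 edge and sloping linearly to z=0 at y=16.1.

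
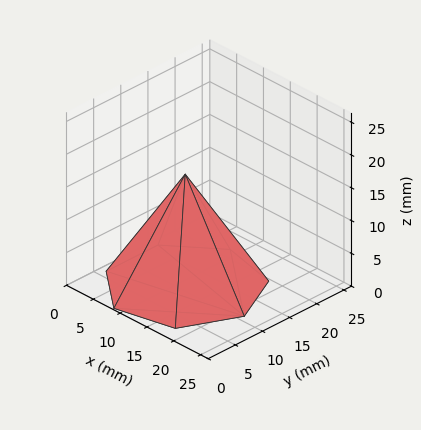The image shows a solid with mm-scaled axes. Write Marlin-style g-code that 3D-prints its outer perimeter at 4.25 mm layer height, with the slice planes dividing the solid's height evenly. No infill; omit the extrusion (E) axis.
Reading the render: the shape is a regular 7-sided pyramid, base circumscribed radius ≈ 11 mm, apex at z ≈ 17 mm (dimensions read to the nearest mm from the axis ticks). For the g-code, the solid's height is divided into equal slices at the stated Δz and each level perimeter traced with G1 moves after a G0 lift.

; perimeter-only toolpath
G21 ; units = mm
G90 ; absolute positioning
G28 ; home
; layer 1
G0 Z4.25
G0 X19.25 Y11.00
G1 X16.14 Y17.45
G1 X9.16 Y19.04
G1 X3.57 Y14.58
G1 X3.57 Y7.42
G1 X9.16 Y2.96
G1 X16.14 Y4.55
G1 X19.25 Y11.00
; layer 2
G0 Z8.50
G0 X16.50 Y11.00
G1 X14.43 Y15.30
G1 X9.78 Y16.36
G1 X6.04 Y13.38
G1 X6.04 Y8.62
G1 X9.78 Y5.64
G1 X14.43 Y6.70
G1 X16.50 Y11.00
; layer 3
G0 Z12.75
G0 X13.75 Y11.00
G1 X12.71 Y13.15
G1 X10.39 Y13.68
G1 X8.52 Y12.19
G1 X8.52 Y9.81
G1 X10.39 Y8.32
G1 X12.71 Y8.85
G1 X13.75 Y11.00
M2 ; end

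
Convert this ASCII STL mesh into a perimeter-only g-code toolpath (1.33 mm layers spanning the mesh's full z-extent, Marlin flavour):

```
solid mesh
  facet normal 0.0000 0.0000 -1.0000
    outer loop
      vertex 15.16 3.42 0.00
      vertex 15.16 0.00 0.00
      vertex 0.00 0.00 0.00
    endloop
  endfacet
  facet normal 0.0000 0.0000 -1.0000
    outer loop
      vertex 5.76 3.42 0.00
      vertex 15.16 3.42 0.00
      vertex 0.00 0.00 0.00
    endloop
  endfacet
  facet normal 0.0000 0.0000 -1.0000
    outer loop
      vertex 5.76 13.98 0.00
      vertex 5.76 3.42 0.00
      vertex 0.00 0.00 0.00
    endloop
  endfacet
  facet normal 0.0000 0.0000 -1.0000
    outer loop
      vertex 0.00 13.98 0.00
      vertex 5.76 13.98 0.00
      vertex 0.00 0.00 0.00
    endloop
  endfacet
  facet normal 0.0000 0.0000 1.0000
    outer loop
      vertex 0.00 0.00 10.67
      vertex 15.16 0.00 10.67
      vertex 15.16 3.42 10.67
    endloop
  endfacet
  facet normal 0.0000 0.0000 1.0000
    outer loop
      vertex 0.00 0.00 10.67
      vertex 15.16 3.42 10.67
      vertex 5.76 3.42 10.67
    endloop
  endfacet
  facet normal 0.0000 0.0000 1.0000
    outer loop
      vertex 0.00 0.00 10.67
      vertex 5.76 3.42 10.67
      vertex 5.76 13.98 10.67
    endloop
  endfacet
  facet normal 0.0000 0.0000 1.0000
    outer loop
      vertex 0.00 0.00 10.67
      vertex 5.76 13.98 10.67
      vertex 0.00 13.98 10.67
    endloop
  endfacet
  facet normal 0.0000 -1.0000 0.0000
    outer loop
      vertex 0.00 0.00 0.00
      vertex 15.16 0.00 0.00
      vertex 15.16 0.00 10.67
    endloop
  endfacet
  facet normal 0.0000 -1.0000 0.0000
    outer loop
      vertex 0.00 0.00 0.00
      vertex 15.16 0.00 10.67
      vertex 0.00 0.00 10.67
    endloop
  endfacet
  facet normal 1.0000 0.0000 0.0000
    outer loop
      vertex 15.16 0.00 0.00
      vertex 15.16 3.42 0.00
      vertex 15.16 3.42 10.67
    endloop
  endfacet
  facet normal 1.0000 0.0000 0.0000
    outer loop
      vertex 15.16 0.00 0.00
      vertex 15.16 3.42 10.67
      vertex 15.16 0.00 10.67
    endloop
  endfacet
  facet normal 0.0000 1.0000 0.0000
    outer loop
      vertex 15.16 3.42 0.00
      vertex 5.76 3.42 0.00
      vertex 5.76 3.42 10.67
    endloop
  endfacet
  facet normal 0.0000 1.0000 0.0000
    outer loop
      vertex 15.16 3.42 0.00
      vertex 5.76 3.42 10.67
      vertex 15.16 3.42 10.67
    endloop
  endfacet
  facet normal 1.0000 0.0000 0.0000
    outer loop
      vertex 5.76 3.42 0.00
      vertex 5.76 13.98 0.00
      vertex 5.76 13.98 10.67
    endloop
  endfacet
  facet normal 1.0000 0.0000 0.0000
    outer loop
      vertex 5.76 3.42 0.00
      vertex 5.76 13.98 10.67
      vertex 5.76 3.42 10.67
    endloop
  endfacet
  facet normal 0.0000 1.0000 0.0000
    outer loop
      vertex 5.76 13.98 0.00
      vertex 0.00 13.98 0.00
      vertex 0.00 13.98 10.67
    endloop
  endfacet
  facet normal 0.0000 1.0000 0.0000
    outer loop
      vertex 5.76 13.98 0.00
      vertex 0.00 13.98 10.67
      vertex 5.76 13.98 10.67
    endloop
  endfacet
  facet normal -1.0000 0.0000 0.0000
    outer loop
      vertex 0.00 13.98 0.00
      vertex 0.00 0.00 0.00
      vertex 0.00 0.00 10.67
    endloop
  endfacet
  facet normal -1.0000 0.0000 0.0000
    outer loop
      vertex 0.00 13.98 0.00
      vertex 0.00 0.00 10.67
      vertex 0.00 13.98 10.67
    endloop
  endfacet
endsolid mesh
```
; perimeter-only toolpath
G21 ; units = mm
G90 ; absolute positioning
G28 ; home
; layer 1
G0 Z1.33
G0 X0.00 Y0.00
G1 X15.16 Y0.00
G1 X15.16 Y3.42
G1 X5.76 Y3.42
G1 X5.76 Y13.98
G1 X0.00 Y13.98
G1 X0.00 Y0.00
; layer 2
G0 Z2.67
G0 X0.00 Y0.00
G1 X15.16 Y0.00
G1 X15.16 Y3.42
G1 X5.76 Y3.42
G1 X5.76 Y13.98
G1 X0.00 Y13.98
G1 X0.00 Y0.00
; layer 3
G0 Z4.00
G0 X0.00 Y0.00
G1 X15.16 Y0.00
G1 X15.16 Y3.42
G1 X5.76 Y3.42
G1 X5.76 Y13.98
G1 X0.00 Y13.98
G1 X0.00 Y0.00
; layer 4
G0 Z5.33
G0 X0.00 Y0.00
G1 X15.16 Y0.00
G1 X15.16 Y3.42
G1 X5.76 Y3.42
G1 X5.76 Y13.98
G1 X0.00 Y13.98
G1 X0.00 Y0.00
; layer 5
G0 Z6.67
G0 X0.00 Y0.00
G1 X15.16 Y0.00
G1 X15.16 Y3.42
G1 X5.76 Y3.42
G1 X5.76 Y13.98
G1 X0.00 Y13.98
G1 X0.00 Y0.00
; layer 6
G0 Z8.00
G0 X0.00 Y0.00
G1 X15.16 Y0.00
G1 X15.16 Y3.42
G1 X5.76 Y3.42
G1 X5.76 Y13.98
G1 X0.00 Y13.98
G1 X0.00 Y0.00
; layer 7
G0 Z9.34
G0 X0.00 Y0.00
G1 X15.16 Y0.00
G1 X15.16 Y3.42
G1 X5.76 Y3.42
G1 X5.76 Y13.98
G1 X0.00 Y13.98
G1 X0.00 Y0.00
; layer 8
G0 Z10.67
G0 X0.00 Y0.00
G1 X15.16 Y0.00
G1 X15.16 Y3.42
G1 X5.76 Y3.42
G1 X5.76 Y13.98
G1 X0.00 Y13.98
G1 X0.00 Y0.00
M2 ; end

The solid is an L-shaped prism: outer 15.2 × 14 mm, arm thicknesses ≈ 3.42 mm (horizontal) and 5.76 mm (vertical), extruded 10.7 mm in z. Slicing at Δz = 1.33 mm — 8 equal slices spanning the solid's height, so layer i sits at z = i·h/8 — gives 8 non-empty perimeters. Each is a 6-segment closed polygon; G0 lifts to the layer z and rapids to the start vertex, then G1 traces the edges.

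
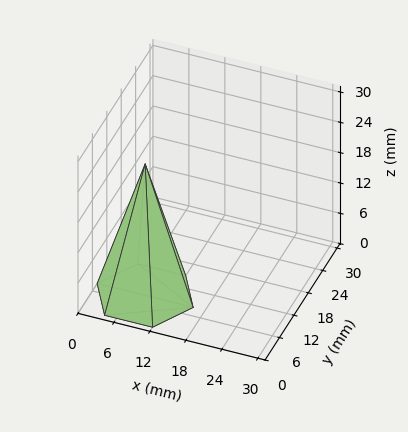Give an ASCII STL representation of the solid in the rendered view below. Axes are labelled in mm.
Reading the render: the shape is a regular 6-sided pyramid, base circumscribed radius ≈ 8 mm, apex at z ≈ 26 mm (dimensions read to the nearest mm from the axis ticks). For the STL, each face is triangulated and given an outward normal.

solid part
  facet normal 0.0000 0.0000 -1.0000
    outer loop
      vertex 4.0 14.9 0.0
      vertex 12.0 14.9 0.0
      vertex 16.0 8.0 0.0
    endloop
  endfacet
  facet normal 0.0000 0.0000 -1.0000
    outer loop
      vertex 0.0 8.0 0.0
      vertex 4.0 14.9 0.0
      vertex 16.0 8.0 0.0
    endloop
  endfacet
  facet normal 0.0000 0.0000 -1.0000
    outer loop
      vertex 4.0 1.1 0.0
      vertex 0.0 8.0 0.0
      vertex 16.0 8.0 0.0
    endloop
  endfacet
  facet normal 0.0000 0.0000 -1.0000
    outer loop
      vertex 12.0 1.1 0.0
      vertex 4.0 1.1 0.0
      vertex 16.0 8.0 0.0
    endloop
  endfacet
  facet normal 0.8360 0.4847 0.2572
    outer loop
      vertex 16.0 8.0 0.0
      vertex 12.0 14.9 0.0
      vertex 8.0 8.0 26.0
    endloop
  endfacet
  facet normal 0.0000 0.9665 0.2565
    outer loop
      vertex 12.0 14.9 0.0
      vertex 4.0 14.9 0.0
      vertex 8.0 8.0 26.0
    endloop
  endfacet
  facet normal -0.8360 0.4847 0.2572
    outer loop
      vertex 4.0 14.9 0.0
      vertex 0.0 8.0 0.0
      vertex 8.0 8.0 26.0
    endloop
  endfacet
  facet normal -0.8360 -0.4847 0.2572
    outer loop
      vertex 0.0 8.0 0.0
      vertex 4.0 1.1 0.0
      vertex 8.0 8.0 26.0
    endloop
  endfacet
  facet normal 0.0000 -0.9665 0.2565
    outer loop
      vertex 4.0 1.1 0.0
      vertex 12.0 1.1 0.0
      vertex 8.0 8.0 26.0
    endloop
  endfacet
  facet normal 0.8360 -0.4847 0.2572
    outer loop
      vertex 12.0 1.1 0.0
      vertex 16.0 8.0 0.0
      vertex 8.0 8.0 26.0
    endloop
  endfacet
endsolid part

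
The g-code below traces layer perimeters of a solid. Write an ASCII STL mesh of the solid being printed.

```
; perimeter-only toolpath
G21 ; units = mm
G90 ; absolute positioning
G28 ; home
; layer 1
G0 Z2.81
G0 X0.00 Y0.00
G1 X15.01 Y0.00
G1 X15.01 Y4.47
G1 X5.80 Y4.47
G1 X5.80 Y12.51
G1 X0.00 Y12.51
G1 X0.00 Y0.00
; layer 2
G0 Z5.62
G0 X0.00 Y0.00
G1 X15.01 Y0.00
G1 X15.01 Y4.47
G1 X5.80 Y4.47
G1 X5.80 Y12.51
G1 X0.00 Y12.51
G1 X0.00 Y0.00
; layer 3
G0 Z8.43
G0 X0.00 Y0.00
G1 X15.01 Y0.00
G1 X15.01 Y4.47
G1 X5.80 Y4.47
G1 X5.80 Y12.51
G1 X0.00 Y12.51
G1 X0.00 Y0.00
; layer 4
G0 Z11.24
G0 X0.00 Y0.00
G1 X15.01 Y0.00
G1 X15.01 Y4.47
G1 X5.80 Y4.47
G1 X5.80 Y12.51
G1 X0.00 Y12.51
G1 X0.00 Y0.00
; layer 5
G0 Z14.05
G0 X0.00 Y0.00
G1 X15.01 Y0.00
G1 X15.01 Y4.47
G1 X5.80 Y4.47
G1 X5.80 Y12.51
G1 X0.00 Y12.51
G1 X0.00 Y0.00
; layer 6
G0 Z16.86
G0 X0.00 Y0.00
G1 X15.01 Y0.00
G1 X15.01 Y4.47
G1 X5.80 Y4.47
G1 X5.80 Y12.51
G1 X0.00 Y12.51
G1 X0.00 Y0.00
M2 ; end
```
solid part
  facet normal 0.0000 0.0000 -1.0000
    outer loop
      vertex 15.01 4.47 0.00
      vertex 15.01 0.00 0.00
      vertex 0.00 0.00 0.00
    endloop
  endfacet
  facet normal 0.0000 0.0000 -1.0000
    outer loop
      vertex 5.80 4.47 0.00
      vertex 15.01 4.47 0.00
      vertex 0.00 0.00 0.00
    endloop
  endfacet
  facet normal 0.0000 0.0000 -1.0000
    outer loop
      vertex 5.80 12.51 0.00
      vertex 5.80 4.47 0.00
      vertex 0.00 0.00 0.00
    endloop
  endfacet
  facet normal 0.0000 0.0000 -1.0000
    outer loop
      vertex 0.00 12.51 0.00
      vertex 5.80 12.51 0.00
      vertex 0.00 0.00 0.00
    endloop
  endfacet
  facet normal 0.0000 0.0000 1.0000
    outer loop
      vertex 0.00 0.00 16.86
      vertex 15.01 0.00 16.86
      vertex 15.01 4.47 16.86
    endloop
  endfacet
  facet normal 0.0000 0.0000 1.0000
    outer loop
      vertex 0.00 0.00 16.86
      vertex 15.01 4.47 16.86
      vertex 5.80 4.47 16.86
    endloop
  endfacet
  facet normal 0.0000 0.0000 1.0000
    outer loop
      vertex 0.00 0.00 16.86
      vertex 5.80 4.47 16.86
      vertex 5.80 12.51 16.86
    endloop
  endfacet
  facet normal 0.0000 0.0000 1.0000
    outer loop
      vertex 0.00 0.00 16.86
      vertex 5.80 12.51 16.86
      vertex 0.00 12.51 16.86
    endloop
  endfacet
  facet normal 0.0000 -1.0000 0.0000
    outer loop
      vertex 0.00 0.00 0.00
      vertex 15.01 0.00 0.00
      vertex 15.01 0.00 16.86
    endloop
  endfacet
  facet normal 0.0000 -1.0000 0.0000
    outer loop
      vertex 0.00 0.00 0.00
      vertex 15.01 0.00 16.86
      vertex 0.00 0.00 16.86
    endloop
  endfacet
  facet normal 1.0000 0.0000 0.0000
    outer loop
      vertex 15.01 0.00 0.00
      vertex 15.01 4.47 0.00
      vertex 15.01 4.47 16.86
    endloop
  endfacet
  facet normal 1.0000 0.0000 0.0000
    outer loop
      vertex 15.01 0.00 0.00
      vertex 15.01 4.47 16.86
      vertex 15.01 0.00 16.86
    endloop
  endfacet
  facet normal 0.0000 1.0000 0.0000
    outer loop
      vertex 15.01 4.47 0.00
      vertex 5.80 4.47 0.00
      vertex 5.80 4.47 16.86
    endloop
  endfacet
  facet normal 0.0000 1.0000 0.0000
    outer loop
      vertex 15.01 4.47 0.00
      vertex 5.80 4.47 16.86
      vertex 15.01 4.47 16.86
    endloop
  endfacet
  facet normal 1.0000 0.0000 0.0000
    outer loop
      vertex 5.80 4.47 0.00
      vertex 5.80 12.51 0.00
      vertex 5.80 12.51 16.86
    endloop
  endfacet
  facet normal 1.0000 0.0000 0.0000
    outer loop
      vertex 5.80 4.47 0.00
      vertex 5.80 12.51 16.86
      vertex 5.80 4.47 16.86
    endloop
  endfacet
  facet normal 0.0000 1.0000 0.0000
    outer loop
      vertex 5.80 12.51 0.00
      vertex 0.00 12.51 0.00
      vertex 0.00 12.51 16.86
    endloop
  endfacet
  facet normal 0.0000 1.0000 0.0000
    outer loop
      vertex 5.80 12.51 0.00
      vertex 0.00 12.51 16.86
      vertex 5.80 12.51 16.86
    endloop
  endfacet
  facet normal -1.0000 0.0000 0.0000
    outer loop
      vertex 0.00 12.51 0.00
      vertex 0.00 0.00 0.00
      vertex 0.00 0.00 16.86
    endloop
  endfacet
  facet normal -1.0000 0.0000 0.0000
    outer loop
      vertex 0.00 12.51 0.00
      vertex 0.00 0.00 16.86
      vertex 0.00 12.51 16.86
    endloop
  endfacet
endsolid part

The G0 Z moves step by Δz≈2.81 mm. Every layer's G1 loop is the same polygon, so the solid is a straight extrusion of it from z=0 to z≈16.9. Closing with flat bottom and top caps and triangulating gives 20 facets — an L-shaped prism: outer 15 × 12.5 mm, arm thicknesses ≈ 4.47 mm (horizontal) and 5.8 mm (vertical), extruded 16.9 mm in z.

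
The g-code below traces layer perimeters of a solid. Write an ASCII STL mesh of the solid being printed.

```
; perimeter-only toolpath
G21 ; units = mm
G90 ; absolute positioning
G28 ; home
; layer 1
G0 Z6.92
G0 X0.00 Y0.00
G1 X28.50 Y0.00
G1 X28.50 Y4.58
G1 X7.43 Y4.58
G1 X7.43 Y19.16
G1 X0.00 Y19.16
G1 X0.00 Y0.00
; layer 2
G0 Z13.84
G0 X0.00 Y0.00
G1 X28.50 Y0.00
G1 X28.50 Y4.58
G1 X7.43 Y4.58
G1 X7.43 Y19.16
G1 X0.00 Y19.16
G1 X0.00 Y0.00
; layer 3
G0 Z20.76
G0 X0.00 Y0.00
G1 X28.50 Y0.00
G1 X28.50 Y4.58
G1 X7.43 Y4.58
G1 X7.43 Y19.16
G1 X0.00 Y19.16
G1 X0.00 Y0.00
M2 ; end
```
solid part
  facet normal 0.0000 0.0000 -1.0000
    outer loop
      vertex 28.50 4.58 0.00
      vertex 28.50 0.00 0.00
      vertex 0.00 0.00 0.00
    endloop
  endfacet
  facet normal 0.0000 0.0000 -1.0000
    outer loop
      vertex 7.43 4.58 0.00
      vertex 28.50 4.58 0.00
      vertex 0.00 0.00 0.00
    endloop
  endfacet
  facet normal 0.0000 0.0000 -1.0000
    outer loop
      vertex 7.43 19.16 0.00
      vertex 7.43 4.58 0.00
      vertex 0.00 0.00 0.00
    endloop
  endfacet
  facet normal 0.0000 0.0000 -1.0000
    outer loop
      vertex 0.00 19.16 0.00
      vertex 7.43 19.16 0.00
      vertex 0.00 0.00 0.00
    endloop
  endfacet
  facet normal 0.0000 0.0000 1.0000
    outer loop
      vertex 0.00 0.00 20.76
      vertex 28.50 0.00 20.76
      vertex 28.50 4.58 20.76
    endloop
  endfacet
  facet normal 0.0000 0.0000 1.0000
    outer loop
      vertex 0.00 0.00 20.76
      vertex 28.50 4.58 20.76
      vertex 7.43 4.58 20.76
    endloop
  endfacet
  facet normal 0.0000 0.0000 1.0000
    outer loop
      vertex 0.00 0.00 20.76
      vertex 7.43 4.58 20.76
      vertex 7.43 19.16 20.76
    endloop
  endfacet
  facet normal 0.0000 0.0000 1.0000
    outer loop
      vertex 0.00 0.00 20.76
      vertex 7.43 19.16 20.76
      vertex 0.00 19.16 20.76
    endloop
  endfacet
  facet normal 0.0000 -1.0000 0.0000
    outer loop
      vertex 0.00 0.00 0.00
      vertex 28.50 0.00 0.00
      vertex 28.50 0.00 20.76
    endloop
  endfacet
  facet normal 0.0000 -1.0000 0.0000
    outer loop
      vertex 0.00 0.00 0.00
      vertex 28.50 0.00 20.76
      vertex 0.00 0.00 20.76
    endloop
  endfacet
  facet normal 1.0000 0.0000 0.0000
    outer loop
      vertex 28.50 0.00 0.00
      vertex 28.50 4.58 0.00
      vertex 28.50 4.58 20.76
    endloop
  endfacet
  facet normal 1.0000 0.0000 0.0000
    outer loop
      vertex 28.50 0.00 0.00
      vertex 28.50 4.58 20.76
      vertex 28.50 0.00 20.76
    endloop
  endfacet
  facet normal 0.0000 1.0000 0.0000
    outer loop
      vertex 28.50 4.58 0.00
      vertex 7.43 4.58 0.00
      vertex 7.43 4.58 20.76
    endloop
  endfacet
  facet normal 0.0000 1.0000 0.0000
    outer loop
      vertex 28.50 4.58 0.00
      vertex 7.43 4.58 20.76
      vertex 28.50 4.58 20.76
    endloop
  endfacet
  facet normal 1.0000 0.0000 0.0000
    outer loop
      vertex 7.43 4.58 0.00
      vertex 7.43 19.16 0.00
      vertex 7.43 19.16 20.76
    endloop
  endfacet
  facet normal 1.0000 0.0000 0.0000
    outer loop
      vertex 7.43 4.58 0.00
      vertex 7.43 19.16 20.76
      vertex 7.43 4.58 20.76
    endloop
  endfacet
  facet normal 0.0000 1.0000 0.0000
    outer loop
      vertex 7.43 19.16 0.00
      vertex 0.00 19.16 0.00
      vertex 0.00 19.16 20.76
    endloop
  endfacet
  facet normal 0.0000 1.0000 0.0000
    outer loop
      vertex 7.43 19.16 0.00
      vertex 0.00 19.16 20.76
      vertex 7.43 19.16 20.76
    endloop
  endfacet
  facet normal -1.0000 0.0000 0.0000
    outer loop
      vertex 0.00 19.16 0.00
      vertex 0.00 0.00 0.00
      vertex 0.00 0.00 20.76
    endloop
  endfacet
  facet normal -1.0000 0.0000 0.0000
    outer loop
      vertex 0.00 19.16 0.00
      vertex 0.00 0.00 20.76
      vertex 0.00 19.16 20.76
    endloop
  endfacet
endsolid part

The G0 Z moves step by Δz≈6.92 mm. Every layer's G1 loop is the same polygon, so the solid is a straight extrusion of it from z=0 to z≈20.8. Closing with flat bottom and top caps and triangulating gives 20 facets — an L-shaped prism: outer 28.5 × 19.2 mm, arm thicknesses ≈ 4.58 mm (horizontal) and 7.43 mm (vertical), extruded 20.8 mm in z.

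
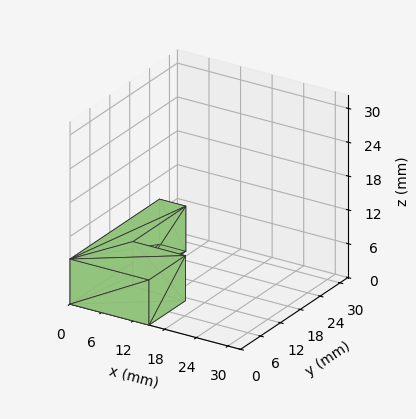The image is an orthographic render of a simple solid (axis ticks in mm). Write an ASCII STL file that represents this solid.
Reading the render: the shape is an L-shaped prism: outer 15 × 27 mm, arm thicknesses ≈ 11 mm (horizontal) and 5 mm (vertical), extruded 8 mm in z (dimensions read to the nearest mm from the axis ticks). For the STL, each face is triangulated and given an outward normal.

solid part
  facet normal 0.0000 0.0000 -1.0000
    outer loop
      vertex 15.00 11.00 0.00
      vertex 15.00 0.00 0.00
      vertex 0.00 0.00 0.00
    endloop
  endfacet
  facet normal 0.0000 0.0000 -1.0000
    outer loop
      vertex 5.00 11.00 0.00
      vertex 15.00 11.00 0.00
      vertex 0.00 0.00 0.00
    endloop
  endfacet
  facet normal 0.0000 0.0000 -1.0000
    outer loop
      vertex 5.00 27.00 0.00
      vertex 5.00 11.00 0.00
      vertex 0.00 0.00 0.00
    endloop
  endfacet
  facet normal 0.0000 0.0000 -1.0000
    outer loop
      vertex 0.00 27.00 0.00
      vertex 5.00 27.00 0.00
      vertex 0.00 0.00 0.00
    endloop
  endfacet
  facet normal 0.0000 0.0000 1.0000
    outer loop
      vertex 0.00 0.00 8.00
      vertex 15.00 0.00 8.00
      vertex 15.00 11.00 8.00
    endloop
  endfacet
  facet normal 0.0000 0.0000 1.0000
    outer loop
      vertex 0.00 0.00 8.00
      vertex 15.00 11.00 8.00
      vertex 5.00 11.00 8.00
    endloop
  endfacet
  facet normal 0.0000 0.0000 1.0000
    outer loop
      vertex 0.00 0.00 8.00
      vertex 5.00 11.00 8.00
      vertex 5.00 27.00 8.00
    endloop
  endfacet
  facet normal 0.0000 0.0000 1.0000
    outer loop
      vertex 0.00 0.00 8.00
      vertex 5.00 27.00 8.00
      vertex 0.00 27.00 8.00
    endloop
  endfacet
  facet normal 0.0000 -1.0000 0.0000
    outer loop
      vertex 0.00 0.00 0.00
      vertex 15.00 0.00 0.00
      vertex 15.00 0.00 8.00
    endloop
  endfacet
  facet normal 0.0000 -1.0000 0.0000
    outer loop
      vertex 0.00 0.00 0.00
      vertex 15.00 0.00 8.00
      vertex 0.00 0.00 8.00
    endloop
  endfacet
  facet normal 1.0000 0.0000 0.0000
    outer loop
      vertex 15.00 0.00 0.00
      vertex 15.00 11.00 0.00
      vertex 15.00 11.00 8.00
    endloop
  endfacet
  facet normal 1.0000 0.0000 0.0000
    outer loop
      vertex 15.00 0.00 0.00
      vertex 15.00 11.00 8.00
      vertex 15.00 0.00 8.00
    endloop
  endfacet
  facet normal 0.0000 1.0000 0.0000
    outer loop
      vertex 15.00 11.00 0.00
      vertex 5.00 11.00 0.00
      vertex 5.00 11.00 8.00
    endloop
  endfacet
  facet normal 0.0000 1.0000 0.0000
    outer loop
      vertex 15.00 11.00 0.00
      vertex 5.00 11.00 8.00
      vertex 15.00 11.00 8.00
    endloop
  endfacet
  facet normal 1.0000 0.0000 0.0000
    outer loop
      vertex 5.00 11.00 0.00
      vertex 5.00 27.00 0.00
      vertex 5.00 27.00 8.00
    endloop
  endfacet
  facet normal 1.0000 0.0000 0.0000
    outer loop
      vertex 5.00 11.00 0.00
      vertex 5.00 27.00 8.00
      vertex 5.00 11.00 8.00
    endloop
  endfacet
  facet normal 0.0000 1.0000 0.0000
    outer loop
      vertex 5.00 27.00 0.00
      vertex 0.00 27.00 0.00
      vertex 0.00 27.00 8.00
    endloop
  endfacet
  facet normal 0.0000 1.0000 0.0000
    outer loop
      vertex 5.00 27.00 0.00
      vertex 0.00 27.00 8.00
      vertex 5.00 27.00 8.00
    endloop
  endfacet
  facet normal -1.0000 0.0000 0.0000
    outer loop
      vertex 0.00 27.00 0.00
      vertex 0.00 0.00 0.00
      vertex 0.00 0.00 8.00
    endloop
  endfacet
  facet normal -1.0000 0.0000 0.0000
    outer loop
      vertex 0.00 27.00 0.00
      vertex 0.00 0.00 8.00
      vertex 0.00 27.00 8.00
    endloop
  endfacet
endsolid part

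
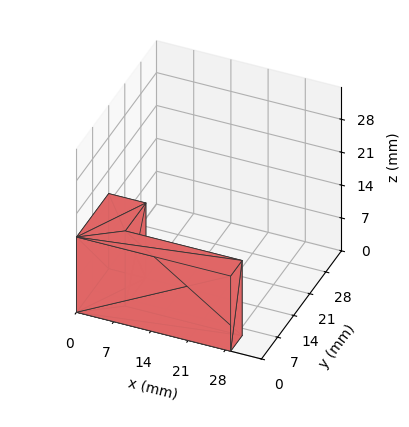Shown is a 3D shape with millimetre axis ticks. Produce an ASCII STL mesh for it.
Reading the render: the shape is an L-shaped prism: outer 29 × 14 mm, arm thicknesses ≈ 5 mm (horizontal) and 7 mm (vertical), extruded 16 mm in z (dimensions read to the nearest mm from the axis ticks). For the STL, each face is triangulated and given an outward normal.

solid part
  facet normal 0.0000 0.0000 -1.0000
    outer loop
      vertex 29.000 5.000 0.000
      vertex 29.000 0.000 0.000
      vertex 0.000 0.000 0.000
    endloop
  endfacet
  facet normal 0.0000 0.0000 -1.0000
    outer loop
      vertex 7.000 5.000 0.000
      vertex 29.000 5.000 0.000
      vertex 0.000 0.000 0.000
    endloop
  endfacet
  facet normal 0.0000 0.0000 -1.0000
    outer loop
      vertex 7.000 14.000 0.000
      vertex 7.000 5.000 0.000
      vertex 0.000 0.000 0.000
    endloop
  endfacet
  facet normal 0.0000 0.0000 -1.0000
    outer loop
      vertex 0.000 14.000 0.000
      vertex 7.000 14.000 0.000
      vertex 0.000 0.000 0.000
    endloop
  endfacet
  facet normal 0.0000 0.0000 1.0000
    outer loop
      vertex 0.000 0.000 16.000
      vertex 29.000 0.000 16.000
      vertex 29.000 5.000 16.000
    endloop
  endfacet
  facet normal 0.0000 0.0000 1.0000
    outer loop
      vertex 0.000 0.000 16.000
      vertex 29.000 5.000 16.000
      vertex 7.000 5.000 16.000
    endloop
  endfacet
  facet normal 0.0000 0.0000 1.0000
    outer loop
      vertex 0.000 0.000 16.000
      vertex 7.000 5.000 16.000
      vertex 7.000 14.000 16.000
    endloop
  endfacet
  facet normal 0.0000 0.0000 1.0000
    outer loop
      vertex 0.000 0.000 16.000
      vertex 7.000 14.000 16.000
      vertex 0.000 14.000 16.000
    endloop
  endfacet
  facet normal 0.0000 -1.0000 0.0000
    outer loop
      vertex 0.000 0.000 0.000
      vertex 29.000 0.000 0.000
      vertex 29.000 0.000 16.000
    endloop
  endfacet
  facet normal 0.0000 -1.0000 0.0000
    outer loop
      vertex 0.000 0.000 0.000
      vertex 29.000 0.000 16.000
      vertex 0.000 0.000 16.000
    endloop
  endfacet
  facet normal 1.0000 0.0000 0.0000
    outer loop
      vertex 29.000 0.000 0.000
      vertex 29.000 5.000 0.000
      vertex 29.000 5.000 16.000
    endloop
  endfacet
  facet normal 1.0000 0.0000 0.0000
    outer loop
      vertex 29.000 0.000 0.000
      vertex 29.000 5.000 16.000
      vertex 29.000 0.000 16.000
    endloop
  endfacet
  facet normal 0.0000 1.0000 0.0000
    outer loop
      vertex 29.000 5.000 0.000
      vertex 7.000 5.000 0.000
      vertex 7.000 5.000 16.000
    endloop
  endfacet
  facet normal 0.0000 1.0000 0.0000
    outer loop
      vertex 29.000 5.000 0.000
      vertex 7.000 5.000 16.000
      vertex 29.000 5.000 16.000
    endloop
  endfacet
  facet normal 1.0000 0.0000 0.0000
    outer loop
      vertex 7.000 5.000 0.000
      vertex 7.000 14.000 0.000
      vertex 7.000 14.000 16.000
    endloop
  endfacet
  facet normal 1.0000 0.0000 0.0000
    outer loop
      vertex 7.000 5.000 0.000
      vertex 7.000 14.000 16.000
      vertex 7.000 5.000 16.000
    endloop
  endfacet
  facet normal 0.0000 1.0000 0.0000
    outer loop
      vertex 7.000 14.000 0.000
      vertex 0.000 14.000 0.000
      vertex 0.000 14.000 16.000
    endloop
  endfacet
  facet normal 0.0000 1.0000 0.0000
    outer loop
      vertex 7.000 14.000 0.000
      vertex 0.000 14.000 16.000
      vertex 7.000 14.000 16.000
    endloop
  endfacet
  facet normal -1.0000 0.0000 0.0000
    outer loop
      vertex 0.000 14.000 0.000
      vertex 0.000 0.000 0.000
      vertex 0.000 0.000 16.000
    endloop
  endfacet
  facet normal -1.0000 0.0000 0.0000
    outer loop
      vertex 0.000 14.000 0.000
      vertex 0.000 0.000 16.000
      vertex 0.000 14.000 16.000
    endloop
  endfacet
endsolid part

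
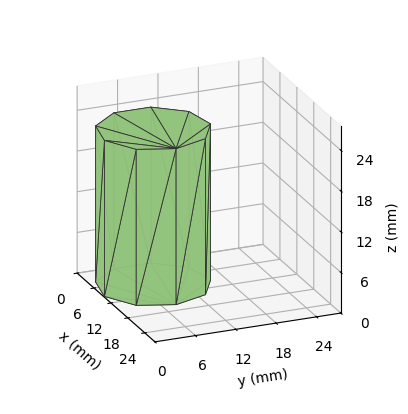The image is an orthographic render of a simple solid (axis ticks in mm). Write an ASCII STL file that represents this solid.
Reading the render: the shape is a regular 9-sided prism (a cylinder approximated with 9 flat sides), circumscribed radius ≈ 8 mm, height ≈ 23 mm (dimensions read to the nearest mm from the axis ticks). For the STL, each face is triangulated and given an outward normal.

solid part
  facet normal 0.0000 0.0000 -1.0000
    outer loop
      vertex 9.39 15.88 0.00
      vertex 14.13 13.14 0.00
      vertex 16.00 8.00 0.00
    endloop
  endfacet
  facet normal 0.0000 0.0000 -1.0000
    outer loop
      vertex 4.00 14.93 0.00
      vertex 9.39 15.88 0.00
      vertex 16.00 8.00 0.00
    endloop
  endfacet
  facet normal 0.0000 0.0000 -1.0000
    outer loop
      vertex 0.48 10.74 0.00
      vertex 4.00 14.93 0.00
      vertex 16.00 8.00 0.00
    endloop
  endfacet
  facet normal 0.0000 0.0000 -1.0000
    outer loop
      vertex 0.48 5.26 0.00
      vertex 0.48 10.74 0.00
      vertex 16.00 8.00 0.00
    endloop
  endfacet
  facet normal 0.0000 0.0000 -1.0000
    outer loop
      vertex 4.00 1.07 0.00
      vertex 0.48 5.26 0.00
      vertex 16.00 8.00 0.00
    endloop
  endfacet
  facet normal 0.0000 0.0000 -1.0000
    outer loop
      vertex 9.39 0.12 0.00
      vertex 4.00 1.07 0.00
      vertex 16.00 8.00 0.00
    endloop
  endfacet
  facet normal 0.0000 0.0000 -1.0000
    outer loop
      vertex 14.13 2.86 0.00
      vertex 9.39 0.12 0.00
      vertex 16.00 8.00 0.00
    endloop
  endfacet
  facet normal 0.0000 0.0000 1.0000
    outer loop
      vertex 16.00 8.00 23.00
      vertex 14.13 13.14 23.00
      vertex 9.39 15.88 23.00
    endloop
  endfacet
  facet normal 0.0000 0.0000 1.0000
    outer loop
      vertex 16.00 8.00 23.00
      vertex 9.39 15.88 23.00
      vertex 4.00 14.93 23.00
    endloop
  endfacet
  facet normal 0.0000 0.0000 1.0000
    outer loop
      vertex 16.00 8.00 23.00
      vertex 4.00 14.93 23.00
      vertex 0.48 10.74 23.00
    endloop
  endfacet
  facet normal 0.0000 0.0000 1.0000
    outer loop
      vertex 16.00 8.00 23.00
      vertex 0.48 10.74 23.00
      vertex 0.48 5.26 23.00
    endloop
  endfacet
  facet normal 0.0000 0.0000 1.0000
    outer loop
      vertex 16.00 8.00 23.00
      vertex 0.48 5.26 23.00
      vertex 4.00 1.07 23.00
    endloop
  endfacet
  facet normal 0.0000 0.0000 1.0000
    outer loop
      vertex 16.00 8.00 23.00
      vertex 4.00 1.07 23.00
      vertex 9.39 0.12 23.00
    endloop
  endfacet
  facet normal 0.0000 0.0000 1.0000
    outer loop
      vertex 16.00 8.00 23.00
      vertex 9.39 0.12 23.00
      vertex 14.13 2.86 23.00
    endloop
  endfacet
  facet normal 0.9397 0.3419 0.0000
    outer loop
      vertex 16.00 8.00 0.00
      vertex 14.13 13.14 0.00
      vertex 14.13 13.14 23.00
    endloop
  endfacet
  facet normal 0.9397 0.3419 0.0000
    outer loop
      vertex 16.00 8.00 0.00
      vertex 14.13 13.14 23.00
      vertex 16.00 8.00 23.00
    endloop
  endfacet
  facet normal 0.5005 0.8658 0.0000
    outer loop
      vertex 14.13 13.14 0.00
      vertex 9.39 15.88 0.00
      vertex 9.39 15.88 23.00
    endloop
  endfacet
  facet normal 0.5005 0.8658 0.0000
    outer loop
      vertex 14.13 13.14 0.00
      vertex 9.39 15.88 23.00
      vertex 14.13 13.14 23.00
    endloop
  endfacet
  facet normal -0.1736 0.9848 0.0000
    outer loop
      vertex 9.39 15.88 0.00
      vertex 4.00 14.93 0.00
      vertex 4.00 14.93 23.00
    endloop
  endfacet
  facet normal -0.1736 0.9848 0.0000
    outer loop
      vertex 9.39 15.88 0.00
      vertex 4.00 14.93 23.00
      vertex 9.39 15.88 23.00
    endloop
  endfacet
  facet normal -0.7657 0.6432 0.0000
    outer loop
      vertex 4.00 14.93 0.00
      vertex 0.48 10.74 0.00
      vertex 0.48 10.74 23.00
    endloop
  endfacet
  facet normal -0.7657 0.6432 0.0000
    outer loop
      vertex 4.00 14.93 0.00
      vertex 0.48 10.74 23.00
      vertex 4.00 14.93 23.00
    endloop
  endfacet
  facet normal -1.0000 0.0000 0.0000
    outer loop
      vertex 0.48 10.74 0.00
      vertex 0.48 5.26 0.00
      vertex 0.48 5.26 23.00
    endloop
  endfacet
  facet normal -1.0000 0.0000 0.0000
    outer loop
      vertex 0.48 10.74 0.00
      vertex 0.48 5.26 23.00
      vertex 0.48 10.74 23.00
    endloop
  endfacet
  facet normal -0.7657 -0.6432 0.0000
    outer loop
      vertex 0.48 5.26 0.00
      vertex 4.00 1.07 0.00
      vertex 4.00 1.07 23.00
    endloop
  endfacet
  facet normal -0.7657 -0.6432 0.0000
    outer loop
      vertex 0.48 5.26 0.00
      vertex 4.00 1.07 23.00
      vertex 0.48 5.26 23.00
    endloop
  endfacet
  facet normal -0.1736 -0.9848 0.0000
    outer loop
      vertex 4.00 1.07 0.00
      vertex 9.39 0.12 0.00
      vertex 9.39 0.12 23.00
    endloop
  endfacet
  facet normal -0.1736 -0.9848 0.0000
    outer loop
      vertex 4.00 1.07 0.00
      vertex 9.39 0.12 23.00
      vertex 4.00 1.07 23.00
    endloop
  endfacet
  facet normal 0.5005 -0.8658 0.0000
    outer loop
      vertex 9.39 0.12 0.00
      vertex 14.13 2.86 0.00
      vertex 14.13 2.86 23.00
    endloop
  endfacet
  facet normal 0.5005 -0.8658 0.0000
    outer loop
      vertex 9.39 0.12 0.00
      vertex 14.13 2.86 23.00
      vertex 9.39 0.12 23.00
    endloop
  endfacet
  facet normal 0.9397 -0.3419 0.0000
    outer loop
      vertex 14.13 2.86 0.00
      vertex 16.00 8.00 0.00
      vertex 16.00 8.00 23.00
    endloop
  endfacet
  facet normal 0.9397 -0.3419 0.0000
    outer loop
      vertex 14.13 2.86 0.00
      vertex 16.00 8.00 23.00
      vertex 14.13 2.86 23.00
    endloop
  endfacet
endsolid part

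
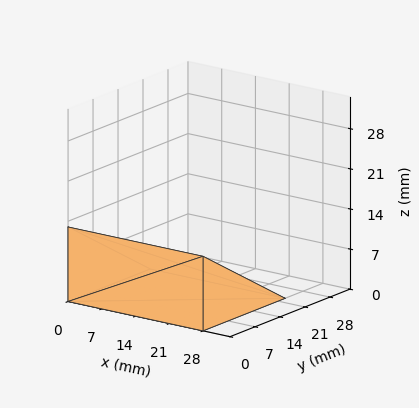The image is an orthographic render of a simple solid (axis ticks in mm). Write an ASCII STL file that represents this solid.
Reading the render: the shape is a wedge (ramp): 28 × 23 mm base, rising to 13 mm along the y=0 edge and sloping linearly to z=0 at y=23 (dimensions read to the nearest mm from the axis ticks). For the STL, each face is triangulated and given an outward normal.

solid part
  facet normal 0.0000 0.0000 -1.0000
    outer loop
      vertex 28.0 23.0 0.0
      vertex 28.0 0.0 0.0
      vertex 0.0 0.0 0.0
    endloop
  endfacet
  facet normal 0.0000 0.0000 -1.0000
    outer loop
      vertex 0.0 23.0 0.0
      vertex 28.0 23.0 0.0
      vertex 0.0 0.0 0.0
    endloop
  endfacet
  facet normal 0.0000 -1.0000 0.0000
    outer loop
      vertex 0.0 0.0 0.0
      vertex 28.0 0.0 0.0
      vertex 28.0 0.0 13.0
    endloop
  endfacet
  facet normal 0.0000 -1.0000 0.0000
    outer loop
      vertex 0.0 0.0 0.0
      vertex 28.0 0.0 13.0
      vertex 0.0 0.0 13.0
    endloop
  endfacet
  facet normal 0.0000 0.4921 0.8706
    outer loop
      vertex 0.0 0.0 13.0
      vertex 28.0 0.0 13.0
      vertex 28.0 23.0 0.0
    endloop
  endfacet
  facet normal 0.0000 0.4921 0.8706
    outer loop
      vertex 0.0 0.0 13.0
      vertex 28.0 23.0 0.0
      vertex 0.0 23.0 0.0
    endloop
  endfacet
  facet normal -1.0000 0.0000 0.0000
    outer loop
      vertex 0.0 0.0 13.0
      vertex 0.0 23.0 0.0
      vertex 0.0 0.0 0.0
    endloop
  endfacet
  facet normal 1.0000 0.0000 0.0000
    outer loop
      vertex 28.0 0.0 0.0
      vertex 28.0 23.0 0.0
      vertex 28.0 0.0 13.0
    endloop
  endfacet
endsolid part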